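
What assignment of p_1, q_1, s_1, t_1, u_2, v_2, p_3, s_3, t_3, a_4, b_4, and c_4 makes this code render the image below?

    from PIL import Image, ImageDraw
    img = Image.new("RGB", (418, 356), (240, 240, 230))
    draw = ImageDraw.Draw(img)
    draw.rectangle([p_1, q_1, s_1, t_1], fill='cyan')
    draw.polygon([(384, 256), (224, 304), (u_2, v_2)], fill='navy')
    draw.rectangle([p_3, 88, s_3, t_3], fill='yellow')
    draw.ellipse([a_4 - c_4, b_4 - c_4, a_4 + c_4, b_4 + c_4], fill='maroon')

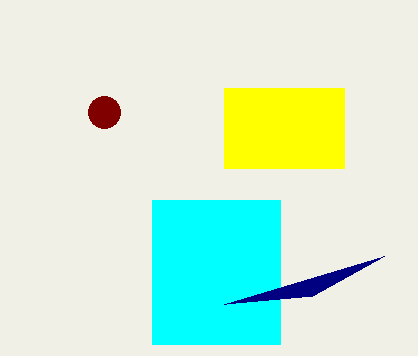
p_1 = 152
q_1 = 200
s_1 = 280
t_1 = 344
u_2 = 312
v_2 = 296
p_3 = 224
s_3 = 344
t_3 = 168
a_4 = 104
b_4 = 112
c_4 = 16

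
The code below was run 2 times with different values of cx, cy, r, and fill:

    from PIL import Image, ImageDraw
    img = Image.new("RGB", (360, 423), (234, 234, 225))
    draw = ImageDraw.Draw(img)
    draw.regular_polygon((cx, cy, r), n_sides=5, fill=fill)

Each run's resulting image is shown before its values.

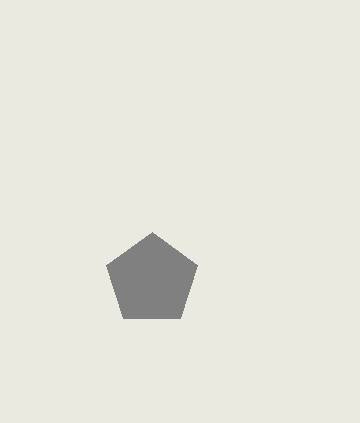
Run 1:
cx = 152, cy = 280, r = 48, fill = 'gray'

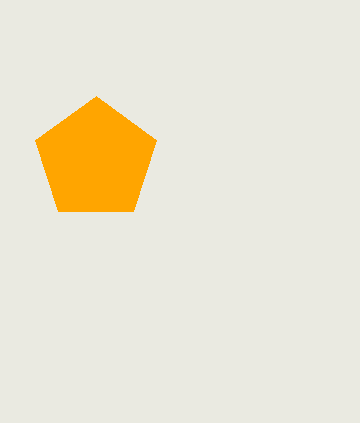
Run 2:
cx = 96; cy = 160; r = 64; fill = 'orange'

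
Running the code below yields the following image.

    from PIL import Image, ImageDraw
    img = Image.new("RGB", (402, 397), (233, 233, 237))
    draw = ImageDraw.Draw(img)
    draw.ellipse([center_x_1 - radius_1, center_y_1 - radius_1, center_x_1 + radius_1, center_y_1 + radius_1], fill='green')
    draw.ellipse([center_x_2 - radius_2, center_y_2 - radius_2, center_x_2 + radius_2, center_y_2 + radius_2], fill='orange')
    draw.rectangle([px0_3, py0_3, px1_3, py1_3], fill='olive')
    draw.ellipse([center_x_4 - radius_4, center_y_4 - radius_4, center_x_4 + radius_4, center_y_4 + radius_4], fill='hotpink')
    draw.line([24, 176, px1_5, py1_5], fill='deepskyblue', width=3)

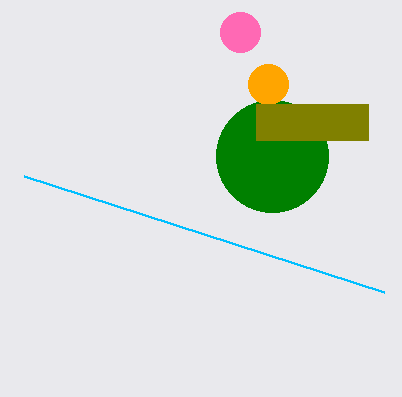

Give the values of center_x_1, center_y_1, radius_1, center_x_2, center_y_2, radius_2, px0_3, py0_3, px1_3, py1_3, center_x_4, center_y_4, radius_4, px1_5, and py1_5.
center_x_1 = 272
center_y_1 = 156
radius_1 = 56
center_x_2 = 268
center_y_2 = 84
radius_2 = 20
px0_3 = 256
py0_3 = 104
px1_3 = 368
py1_3 = 140
center_x_4 = 240
center_y_4 = 32
radius_4 = 20
px1_5 = 384
py1_5 = 292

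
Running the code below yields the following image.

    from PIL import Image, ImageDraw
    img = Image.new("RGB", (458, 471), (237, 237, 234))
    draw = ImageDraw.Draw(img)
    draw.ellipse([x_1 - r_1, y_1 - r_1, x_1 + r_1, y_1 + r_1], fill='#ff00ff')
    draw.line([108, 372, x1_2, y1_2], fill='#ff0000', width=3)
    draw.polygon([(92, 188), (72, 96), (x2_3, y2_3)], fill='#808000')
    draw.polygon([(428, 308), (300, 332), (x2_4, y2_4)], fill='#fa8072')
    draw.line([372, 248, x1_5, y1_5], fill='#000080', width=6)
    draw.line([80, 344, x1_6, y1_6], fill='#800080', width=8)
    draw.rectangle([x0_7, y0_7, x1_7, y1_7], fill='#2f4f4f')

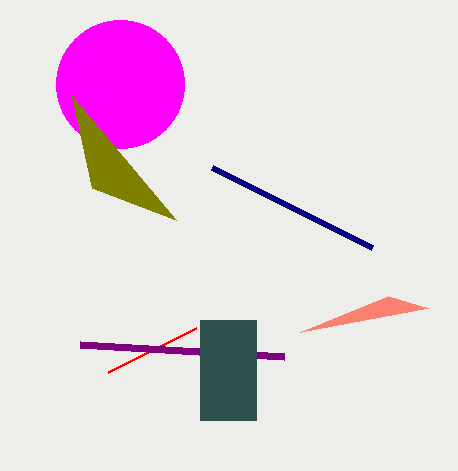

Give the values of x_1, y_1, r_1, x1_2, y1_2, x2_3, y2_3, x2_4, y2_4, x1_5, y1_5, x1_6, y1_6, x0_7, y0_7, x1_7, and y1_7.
x_1 = 120
y_1 = 84
r_1 = 64
x1_2 = 196
y1_2 = 328
x2_3 = 176
y2_3 = 220
x2_4 = 388
y2_4 = 296
x1_5 = 212
y1_5 = 168
x1_6 = 284
y1_6 = 356
x0_7 = 200
y0_7 = 320
x1_7 = 256
y1_7 = 420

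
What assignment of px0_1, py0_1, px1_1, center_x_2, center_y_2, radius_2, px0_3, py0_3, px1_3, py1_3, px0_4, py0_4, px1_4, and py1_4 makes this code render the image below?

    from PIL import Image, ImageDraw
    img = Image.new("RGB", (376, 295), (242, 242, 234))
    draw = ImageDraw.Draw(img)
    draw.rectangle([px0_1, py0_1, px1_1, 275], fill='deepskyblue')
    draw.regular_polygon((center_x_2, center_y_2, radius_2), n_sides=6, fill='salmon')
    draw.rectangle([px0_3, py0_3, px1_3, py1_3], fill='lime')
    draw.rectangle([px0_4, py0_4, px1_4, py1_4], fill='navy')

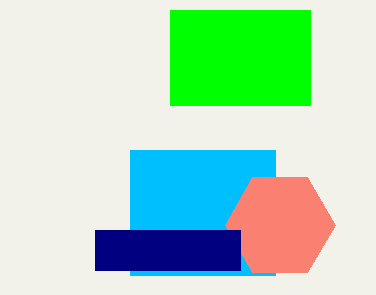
px0_1 = 130, py0_1 = 150, px1_1 = 275, center_x_2 = 280, center_y_2 = 225, radius_2 = 55, px0_3 = 170, py0_3 = 10, px1_3 = 310, py1_3 = 105, px0_4 = 95, py0_4 = 230, px1_4 = 240, py1_4 = 270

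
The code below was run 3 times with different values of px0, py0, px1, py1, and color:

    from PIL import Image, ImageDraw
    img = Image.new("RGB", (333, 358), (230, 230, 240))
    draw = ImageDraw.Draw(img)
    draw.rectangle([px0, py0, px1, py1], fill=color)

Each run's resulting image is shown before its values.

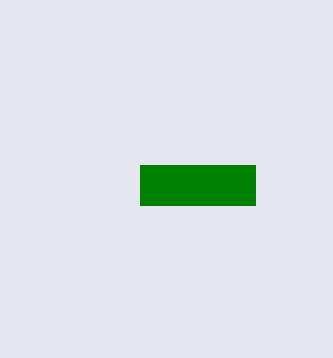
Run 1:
px0 = 140
py0 = 165
px1 = 255
py1 = 205
color = 'green'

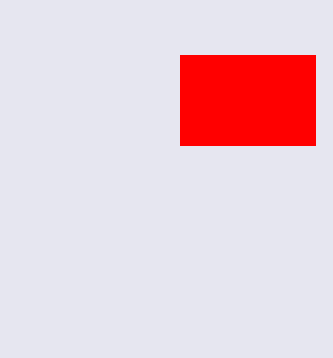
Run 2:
px0 = 180
py0 = 55
px1 = 315
py1 = 145
color = 'red'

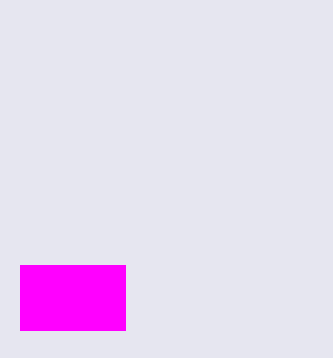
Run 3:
px0 = 20
py0 = 265
px1 = 125
py1 = 330
color = 'magenta'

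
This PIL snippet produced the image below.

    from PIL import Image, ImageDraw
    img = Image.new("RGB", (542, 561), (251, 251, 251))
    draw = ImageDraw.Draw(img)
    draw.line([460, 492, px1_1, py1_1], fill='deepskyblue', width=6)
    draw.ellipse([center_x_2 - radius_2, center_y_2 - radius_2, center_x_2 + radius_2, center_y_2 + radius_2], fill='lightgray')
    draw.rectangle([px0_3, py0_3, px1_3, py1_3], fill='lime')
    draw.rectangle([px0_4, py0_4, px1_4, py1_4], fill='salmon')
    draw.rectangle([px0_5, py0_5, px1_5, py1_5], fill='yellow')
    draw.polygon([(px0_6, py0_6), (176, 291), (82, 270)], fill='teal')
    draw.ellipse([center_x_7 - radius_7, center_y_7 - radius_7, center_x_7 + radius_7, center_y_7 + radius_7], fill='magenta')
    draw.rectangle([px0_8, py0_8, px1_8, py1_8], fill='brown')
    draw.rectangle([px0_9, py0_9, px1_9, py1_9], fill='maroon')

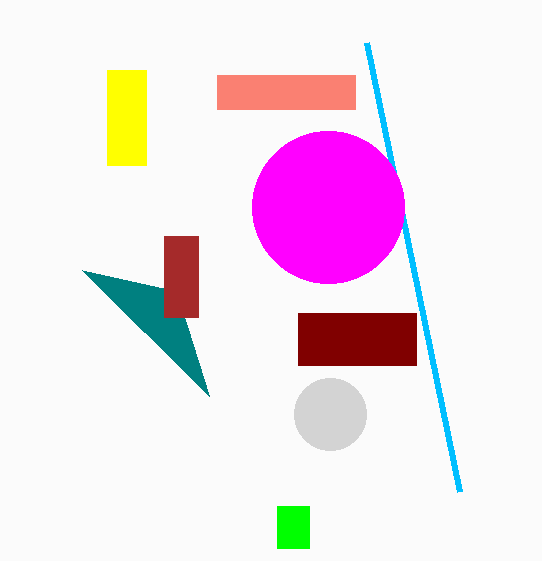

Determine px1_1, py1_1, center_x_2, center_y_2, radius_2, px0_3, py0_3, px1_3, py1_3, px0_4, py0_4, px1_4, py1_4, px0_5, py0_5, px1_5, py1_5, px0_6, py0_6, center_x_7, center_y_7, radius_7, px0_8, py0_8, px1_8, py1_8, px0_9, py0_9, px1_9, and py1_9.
px1_1 = 367
py1_1 = 43
center_x_2 = 330
center_y_2 = 414
radius_2 = 36
px0_3 = 277
py0_3 = 506
px1_3 = 309
py1_3 = 548
px0_4 = 217
py0_4 = 75
px1_4 = 355
py1_4 = 109
px0_5 = 107
py0_5 = 70
px1_5 = 146
py1_5 = 165
px0_6 = 209
py0_6 = 396
center_x_7 = 328
center_y_7 = 207
radius_7 = 76
px0_8 = 164
py0_8 = 236
px1_8 = 198
py1_8 = 317
px0_9 = 298
py0_9 = 313
px1_9 = 416
py1_9 = 365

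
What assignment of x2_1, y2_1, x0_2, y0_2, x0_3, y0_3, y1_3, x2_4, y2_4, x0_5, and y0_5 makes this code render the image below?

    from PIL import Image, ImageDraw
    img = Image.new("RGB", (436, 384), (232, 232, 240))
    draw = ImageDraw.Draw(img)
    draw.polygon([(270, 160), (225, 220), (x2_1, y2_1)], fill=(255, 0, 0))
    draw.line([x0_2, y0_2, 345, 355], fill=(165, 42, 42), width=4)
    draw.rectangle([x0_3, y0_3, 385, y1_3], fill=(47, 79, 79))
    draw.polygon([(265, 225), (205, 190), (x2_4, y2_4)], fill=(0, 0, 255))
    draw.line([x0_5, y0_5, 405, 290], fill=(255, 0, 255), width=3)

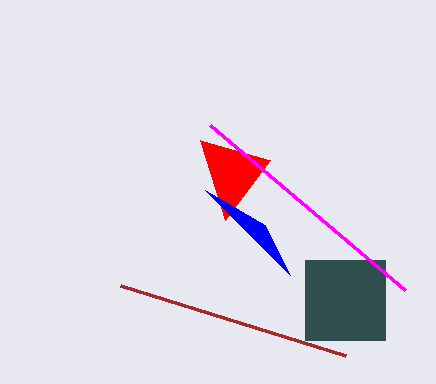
x2_1 = 200
y2_1 = 140
x0_2 = 120
y0_2 = 285
x0_3 = 305
y0_3 = 260
y1_3 = 340
x2_4 = 290
y2_4 = 275
x0_5 = 210
y0_5 = 125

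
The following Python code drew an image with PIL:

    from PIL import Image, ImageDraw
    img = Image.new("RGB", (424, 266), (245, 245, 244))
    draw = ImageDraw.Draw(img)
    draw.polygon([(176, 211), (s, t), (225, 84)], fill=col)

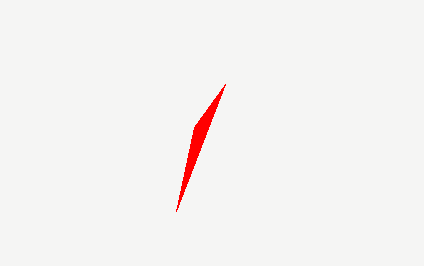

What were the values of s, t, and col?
s = 194; t = 127; col = 'red'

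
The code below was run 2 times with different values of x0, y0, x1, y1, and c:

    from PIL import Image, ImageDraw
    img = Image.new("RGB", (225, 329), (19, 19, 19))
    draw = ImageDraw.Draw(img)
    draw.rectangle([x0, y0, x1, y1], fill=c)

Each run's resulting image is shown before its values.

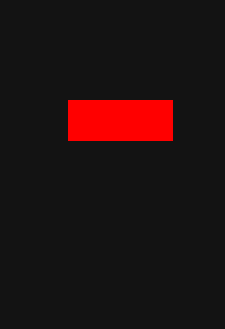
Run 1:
x0 = 68; y0 = 100; x1 = 172; y1 = 140; c = 'red'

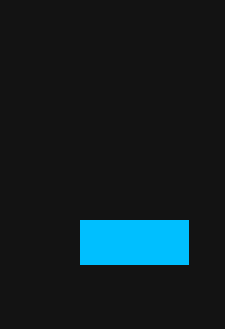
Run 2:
x0 = 80, y0 = 220, x1 = 188, y1 = 264, c = 'deepskyblue'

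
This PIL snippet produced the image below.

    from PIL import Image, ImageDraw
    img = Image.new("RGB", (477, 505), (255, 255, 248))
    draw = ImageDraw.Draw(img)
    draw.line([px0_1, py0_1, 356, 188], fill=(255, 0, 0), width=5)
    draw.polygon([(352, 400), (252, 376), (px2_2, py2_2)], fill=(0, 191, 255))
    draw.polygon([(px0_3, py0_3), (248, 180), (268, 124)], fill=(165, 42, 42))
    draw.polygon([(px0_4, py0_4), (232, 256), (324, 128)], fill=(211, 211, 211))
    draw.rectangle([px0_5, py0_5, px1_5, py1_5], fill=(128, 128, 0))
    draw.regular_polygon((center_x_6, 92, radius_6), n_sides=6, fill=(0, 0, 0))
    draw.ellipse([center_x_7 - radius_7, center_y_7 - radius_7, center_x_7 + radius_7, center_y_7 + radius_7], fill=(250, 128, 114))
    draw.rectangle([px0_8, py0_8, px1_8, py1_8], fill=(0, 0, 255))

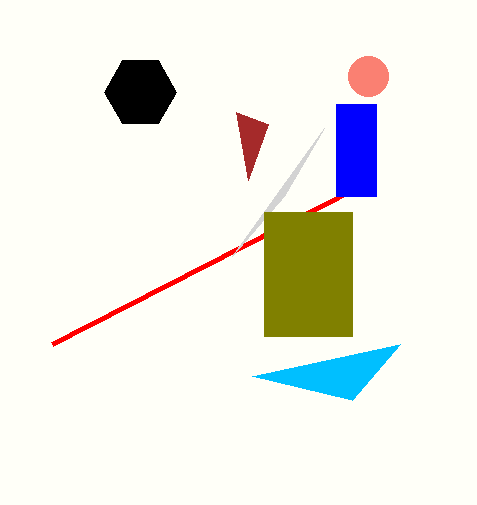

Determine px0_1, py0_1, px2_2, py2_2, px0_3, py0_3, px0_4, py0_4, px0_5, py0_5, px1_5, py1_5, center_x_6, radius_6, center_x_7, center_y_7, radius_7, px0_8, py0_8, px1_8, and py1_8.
px0_1 = 52; py0_1 = 344; px2_2 = 400; py2_2 = 344; px0_3 = 236; py0_3 = 112; px0_4 = 284; py0_4 = 196; px0_5 = 264; py0_5 = 212; px1_5 = 352; py1_5 = 336; center_x_6 = 140; radius_6 = 36; center_x_7 = 368; center_y_7 = 76; radius_7 = 20; px0_8 = 336; py0_8 = 104; px1_8 = 376; py1_8 = 196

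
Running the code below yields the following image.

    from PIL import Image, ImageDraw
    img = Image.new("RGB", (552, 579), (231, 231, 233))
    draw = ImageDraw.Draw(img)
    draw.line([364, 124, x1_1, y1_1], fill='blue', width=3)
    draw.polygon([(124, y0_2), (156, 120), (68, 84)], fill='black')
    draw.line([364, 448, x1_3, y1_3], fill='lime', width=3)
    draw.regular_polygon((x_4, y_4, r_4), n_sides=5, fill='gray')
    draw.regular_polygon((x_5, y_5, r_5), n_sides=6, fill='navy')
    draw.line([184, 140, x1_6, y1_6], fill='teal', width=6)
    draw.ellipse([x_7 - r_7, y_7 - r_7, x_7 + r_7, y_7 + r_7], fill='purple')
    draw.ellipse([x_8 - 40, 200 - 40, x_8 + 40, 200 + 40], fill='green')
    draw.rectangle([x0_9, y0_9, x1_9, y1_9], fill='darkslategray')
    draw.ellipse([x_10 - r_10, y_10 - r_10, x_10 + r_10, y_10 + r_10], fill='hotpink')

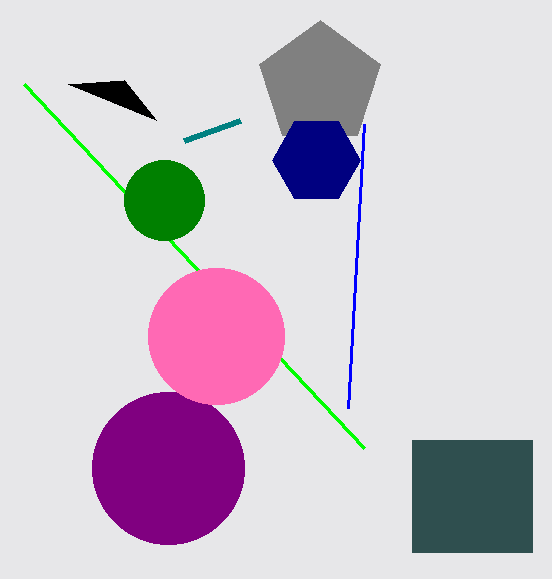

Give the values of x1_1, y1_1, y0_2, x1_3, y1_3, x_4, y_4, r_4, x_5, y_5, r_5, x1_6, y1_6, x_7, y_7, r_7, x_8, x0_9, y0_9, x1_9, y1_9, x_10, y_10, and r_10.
x1_1 = 348
y1_1 = 408
y0_2 = 80
x1_3 = 24
y1_3 = 84
x_4 = 320
y_4 = 84
r_4 = 64
x_5 = 316
y_5 = 160
r_5 = 44
x1_6 = 240
y1_6 = 120
x_7 = 168
y_7 = 468
r_7 = 76
x_8 = 164
x0_9 = 412
y0_9 = 440
x1_9 = 532
y1_9 = 552
x_10 = 216
y_10 = 336
r_10 = 68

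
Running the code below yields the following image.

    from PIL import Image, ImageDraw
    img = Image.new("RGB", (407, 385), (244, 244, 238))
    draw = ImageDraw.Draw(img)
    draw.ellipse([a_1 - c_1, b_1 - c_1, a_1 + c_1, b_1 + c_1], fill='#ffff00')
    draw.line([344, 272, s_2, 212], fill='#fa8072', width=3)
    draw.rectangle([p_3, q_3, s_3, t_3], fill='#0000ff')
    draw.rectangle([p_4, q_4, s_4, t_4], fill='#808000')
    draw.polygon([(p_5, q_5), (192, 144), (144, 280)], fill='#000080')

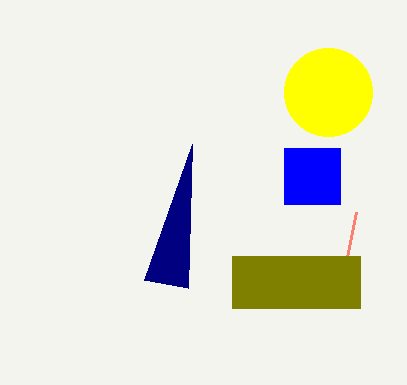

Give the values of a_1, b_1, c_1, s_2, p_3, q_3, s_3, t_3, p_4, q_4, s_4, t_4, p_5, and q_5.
a_1 = 328; b_1 = 92; c_1 = 44; s_2 = 356; p_3 = 284; q_3 = 148; s_3 = 340; t_3 = 204; p_4 = 232; q_4 = 256; s_4 = 360; t_4 = 308; p_5 = 188; q_5 = 288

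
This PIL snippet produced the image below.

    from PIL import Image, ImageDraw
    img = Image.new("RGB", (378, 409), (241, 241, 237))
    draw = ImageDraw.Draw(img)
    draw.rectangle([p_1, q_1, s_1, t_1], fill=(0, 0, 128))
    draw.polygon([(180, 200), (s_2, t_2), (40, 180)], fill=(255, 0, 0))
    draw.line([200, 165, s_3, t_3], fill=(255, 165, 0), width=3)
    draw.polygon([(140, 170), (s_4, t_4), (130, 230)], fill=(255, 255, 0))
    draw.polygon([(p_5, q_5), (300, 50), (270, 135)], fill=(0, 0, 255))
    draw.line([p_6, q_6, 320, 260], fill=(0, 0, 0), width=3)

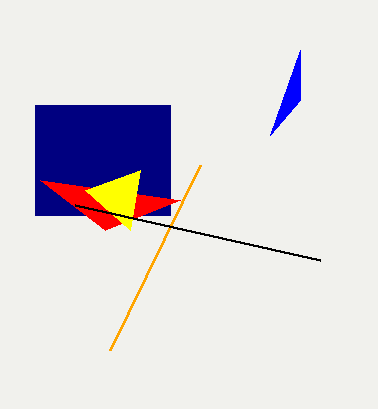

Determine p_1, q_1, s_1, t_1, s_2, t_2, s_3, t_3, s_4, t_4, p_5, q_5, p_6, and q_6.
p_1 = 35, q_1 = 105, s_1 = 170, t_1 = 215, s_2 = 105, t_2 = 230, s_3 = 110, t_3 = 350, s_4 = 85, t_4 = 190, p_5 = 300, q_5 = 100, p_6 = 75, q_6 = 205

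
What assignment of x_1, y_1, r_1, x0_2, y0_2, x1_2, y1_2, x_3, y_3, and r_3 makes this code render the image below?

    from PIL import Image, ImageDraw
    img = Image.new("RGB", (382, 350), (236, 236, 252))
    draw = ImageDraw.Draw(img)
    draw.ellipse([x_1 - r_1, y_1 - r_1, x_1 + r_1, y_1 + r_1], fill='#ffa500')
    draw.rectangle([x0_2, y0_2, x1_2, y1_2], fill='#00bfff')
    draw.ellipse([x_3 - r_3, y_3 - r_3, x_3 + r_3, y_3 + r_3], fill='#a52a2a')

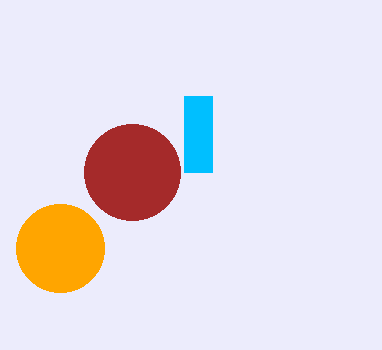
x_1 = 60, y_1 = 248, r_1 = 44, x0_2 = 184, y0_2 = 96, x1_2 = 212, y1_2 = 172, x_3 = 132, y_3 = 172, r_3 = 48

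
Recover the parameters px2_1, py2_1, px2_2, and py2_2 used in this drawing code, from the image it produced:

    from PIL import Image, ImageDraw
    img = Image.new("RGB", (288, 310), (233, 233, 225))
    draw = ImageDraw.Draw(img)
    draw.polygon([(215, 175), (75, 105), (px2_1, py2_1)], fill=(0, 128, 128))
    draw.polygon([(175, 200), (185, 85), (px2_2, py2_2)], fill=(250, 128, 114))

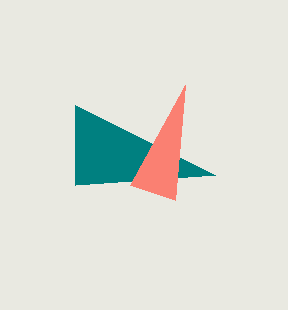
px2_1 = 75; py2_1 = 185; px2_2 = 130; py2_2 = 185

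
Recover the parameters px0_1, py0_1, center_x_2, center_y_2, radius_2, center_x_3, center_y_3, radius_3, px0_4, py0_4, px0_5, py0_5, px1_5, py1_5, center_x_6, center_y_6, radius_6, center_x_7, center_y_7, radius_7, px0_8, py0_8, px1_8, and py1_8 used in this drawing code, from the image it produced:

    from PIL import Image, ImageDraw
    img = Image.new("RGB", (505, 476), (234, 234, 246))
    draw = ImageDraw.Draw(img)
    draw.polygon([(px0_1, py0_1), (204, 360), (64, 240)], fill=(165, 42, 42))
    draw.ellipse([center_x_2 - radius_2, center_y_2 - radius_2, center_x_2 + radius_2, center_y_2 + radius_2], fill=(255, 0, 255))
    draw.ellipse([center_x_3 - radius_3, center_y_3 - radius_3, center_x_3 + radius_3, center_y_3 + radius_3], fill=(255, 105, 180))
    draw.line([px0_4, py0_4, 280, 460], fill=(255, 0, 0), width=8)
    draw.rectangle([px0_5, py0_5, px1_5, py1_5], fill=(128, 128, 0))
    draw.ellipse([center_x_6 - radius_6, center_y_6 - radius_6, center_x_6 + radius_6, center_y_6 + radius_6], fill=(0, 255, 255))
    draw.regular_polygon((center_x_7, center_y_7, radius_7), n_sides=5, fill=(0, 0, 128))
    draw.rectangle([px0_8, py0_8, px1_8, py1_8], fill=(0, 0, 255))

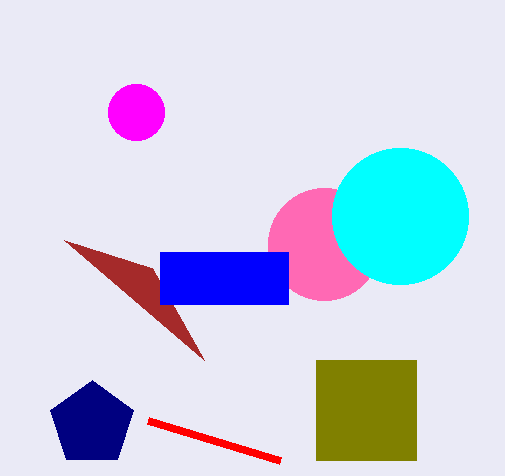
px0_1 = 152, py0_1 = 268, center_x_2 = 136, center_y_2 = 112, radius_2 = 28, center_x_3 = 324, center_y_3 = 244, radius_3 = 56, px0_4 = 148, py0_4 = 420, px0_5 = 316, py0_5 = 360, px1_5 = 416, py1_5 = 460, center_x_6 = 400, center_y_6 = 216, radius_6 = 68, center_x_7 = 92, center_y_7 = 424, radius_7 = 44, px0_8 = 160, py0_8 = 252, px1_8 = 288, py1_8 = 304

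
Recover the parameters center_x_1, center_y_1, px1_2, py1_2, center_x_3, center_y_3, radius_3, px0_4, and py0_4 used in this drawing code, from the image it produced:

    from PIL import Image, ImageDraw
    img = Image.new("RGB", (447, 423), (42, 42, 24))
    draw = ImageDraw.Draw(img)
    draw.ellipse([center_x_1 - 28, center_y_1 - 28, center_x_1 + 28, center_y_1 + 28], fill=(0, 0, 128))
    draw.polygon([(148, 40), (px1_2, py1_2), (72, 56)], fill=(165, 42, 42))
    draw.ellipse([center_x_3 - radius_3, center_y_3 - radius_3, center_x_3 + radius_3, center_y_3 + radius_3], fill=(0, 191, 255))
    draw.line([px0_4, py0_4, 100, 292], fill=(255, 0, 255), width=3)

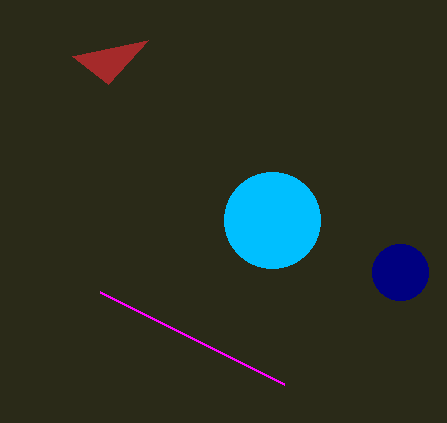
center_x_1 = 400
center_y_1 = 272
px1_2 = 108
py1_2 = 84
center_x_3 = 272
center_y_3 = 220
radius_3 = 48
px0_4 = 284
py0_4 = 384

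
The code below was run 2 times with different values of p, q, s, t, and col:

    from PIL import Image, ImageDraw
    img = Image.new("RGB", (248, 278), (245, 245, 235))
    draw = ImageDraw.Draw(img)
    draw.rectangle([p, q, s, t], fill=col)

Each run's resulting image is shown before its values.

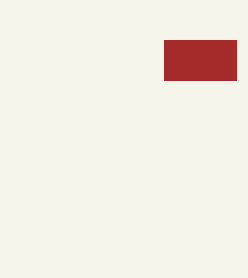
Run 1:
p = 164; q = 40; s = 236; t = 80; col = 'brown'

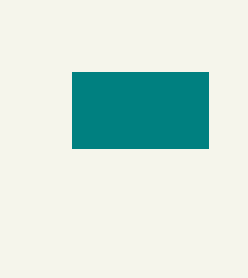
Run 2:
p = 72
q = 72
s = 208
t = 148
col = 'teal'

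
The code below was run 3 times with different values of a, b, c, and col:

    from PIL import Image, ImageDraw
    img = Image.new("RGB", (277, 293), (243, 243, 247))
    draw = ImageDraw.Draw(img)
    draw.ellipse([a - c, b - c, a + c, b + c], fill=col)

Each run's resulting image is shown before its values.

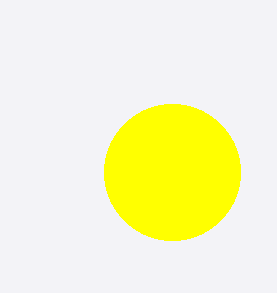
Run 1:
a = 172
b = 172
c = 68
col = 'yellow'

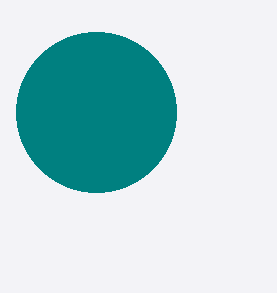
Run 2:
a = 96; b = 112; c = 80; col = 'teal'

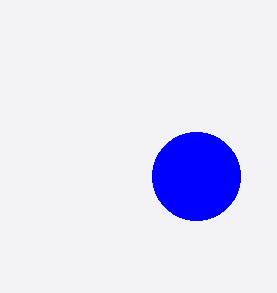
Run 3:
a = 196
b = 176
c = 44
col = 'blue'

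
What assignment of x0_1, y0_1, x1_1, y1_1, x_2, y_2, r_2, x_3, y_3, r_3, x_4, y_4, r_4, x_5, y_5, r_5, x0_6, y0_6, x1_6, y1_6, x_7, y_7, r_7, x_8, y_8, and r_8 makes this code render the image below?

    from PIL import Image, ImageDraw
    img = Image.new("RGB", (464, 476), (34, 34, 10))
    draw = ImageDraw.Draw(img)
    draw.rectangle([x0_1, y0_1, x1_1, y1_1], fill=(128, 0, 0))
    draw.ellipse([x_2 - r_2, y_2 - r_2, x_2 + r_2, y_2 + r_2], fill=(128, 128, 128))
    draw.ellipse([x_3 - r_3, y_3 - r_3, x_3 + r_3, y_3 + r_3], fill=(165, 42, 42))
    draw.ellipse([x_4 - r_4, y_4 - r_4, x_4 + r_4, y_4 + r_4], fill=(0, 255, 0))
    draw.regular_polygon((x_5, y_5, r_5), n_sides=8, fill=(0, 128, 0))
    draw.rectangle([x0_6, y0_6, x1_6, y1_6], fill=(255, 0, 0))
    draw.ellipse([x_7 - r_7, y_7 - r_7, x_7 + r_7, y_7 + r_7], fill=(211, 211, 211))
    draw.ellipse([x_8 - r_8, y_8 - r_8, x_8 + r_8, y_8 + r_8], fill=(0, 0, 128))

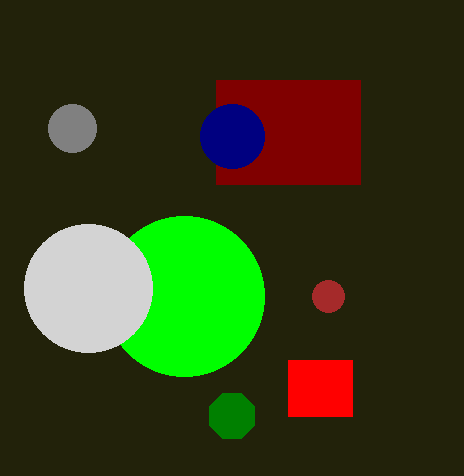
x0_1 = 216, y0_1 = 80, x1_1 = 360, y1_1 = 184, x_2 = 72, y_2 = 128, r_2 = 24, x_3 = 328, y_3 = 296, r_3 = 16, x_4 = 184, y_4 = 296, r_4 = 80, x_5 = 232, y_5 = 416, r_5 = 24, x0_6 = 288, y0_6 = 360, x1_6 = 352, y1_6 = 416, x_7 = 88, y_7 = 288, r_7 = 64, x_8 = 232, y_8 = 136, r_8 = 32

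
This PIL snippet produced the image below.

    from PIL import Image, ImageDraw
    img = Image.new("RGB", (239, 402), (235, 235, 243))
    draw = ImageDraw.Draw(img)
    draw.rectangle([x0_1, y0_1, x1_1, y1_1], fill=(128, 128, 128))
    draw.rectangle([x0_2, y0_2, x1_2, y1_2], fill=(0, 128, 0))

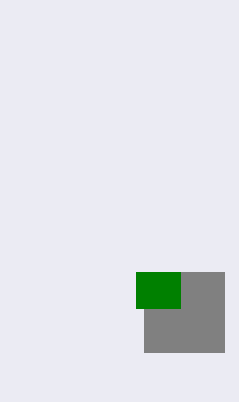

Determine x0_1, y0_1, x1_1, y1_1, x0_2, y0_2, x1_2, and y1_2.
x0_1 = 144; y0_1 = 272; x1_1 = 224; y1_1 = 352; x0_2 = 136; y0_2 = 272; x1_2 = 180; y1_2 = 308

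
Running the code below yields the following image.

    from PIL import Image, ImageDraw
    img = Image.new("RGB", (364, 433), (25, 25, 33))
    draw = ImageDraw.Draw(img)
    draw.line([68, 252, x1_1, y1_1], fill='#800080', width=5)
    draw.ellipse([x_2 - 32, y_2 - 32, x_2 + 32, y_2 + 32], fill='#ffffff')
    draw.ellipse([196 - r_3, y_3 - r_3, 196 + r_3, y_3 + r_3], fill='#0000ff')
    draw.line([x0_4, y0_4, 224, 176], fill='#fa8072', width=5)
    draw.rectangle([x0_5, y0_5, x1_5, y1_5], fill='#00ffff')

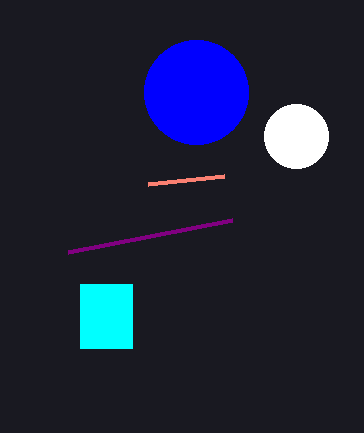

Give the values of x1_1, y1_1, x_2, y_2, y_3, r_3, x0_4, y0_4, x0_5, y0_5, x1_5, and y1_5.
x1_1 = 232
y1_1 = 220
x_2 = 296
y_2 = 136
y_3 = 92
r_3 = 52
x0_4 = 148
y0_4 = 184
x0_5 = 80
y0_5 = 284
x1_5 = 132
y1_5 = 348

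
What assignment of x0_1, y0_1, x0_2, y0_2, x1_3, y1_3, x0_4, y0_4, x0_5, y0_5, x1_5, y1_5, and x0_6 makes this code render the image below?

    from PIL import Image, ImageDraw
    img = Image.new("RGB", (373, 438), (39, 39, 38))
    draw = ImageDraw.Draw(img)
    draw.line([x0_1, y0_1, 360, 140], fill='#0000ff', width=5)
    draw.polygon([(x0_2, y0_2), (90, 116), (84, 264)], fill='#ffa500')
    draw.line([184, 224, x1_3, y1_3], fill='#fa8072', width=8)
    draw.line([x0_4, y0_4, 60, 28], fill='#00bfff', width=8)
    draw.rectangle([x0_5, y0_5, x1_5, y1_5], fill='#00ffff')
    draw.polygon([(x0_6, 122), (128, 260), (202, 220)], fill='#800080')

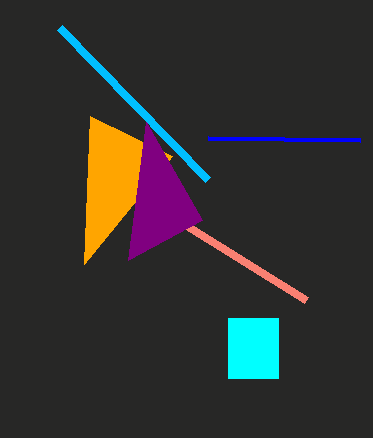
x0_1 = 208; y0_1 = 138; x0_2 = 172; y0_2 = 156; x1_3 = 306; y1_3 = 300; x0_4 = 208; y0_4 = 180; x0_5 = 228; y0_5 = 318; x1_5 = 278; y1_5 = 378; x0_6 = 146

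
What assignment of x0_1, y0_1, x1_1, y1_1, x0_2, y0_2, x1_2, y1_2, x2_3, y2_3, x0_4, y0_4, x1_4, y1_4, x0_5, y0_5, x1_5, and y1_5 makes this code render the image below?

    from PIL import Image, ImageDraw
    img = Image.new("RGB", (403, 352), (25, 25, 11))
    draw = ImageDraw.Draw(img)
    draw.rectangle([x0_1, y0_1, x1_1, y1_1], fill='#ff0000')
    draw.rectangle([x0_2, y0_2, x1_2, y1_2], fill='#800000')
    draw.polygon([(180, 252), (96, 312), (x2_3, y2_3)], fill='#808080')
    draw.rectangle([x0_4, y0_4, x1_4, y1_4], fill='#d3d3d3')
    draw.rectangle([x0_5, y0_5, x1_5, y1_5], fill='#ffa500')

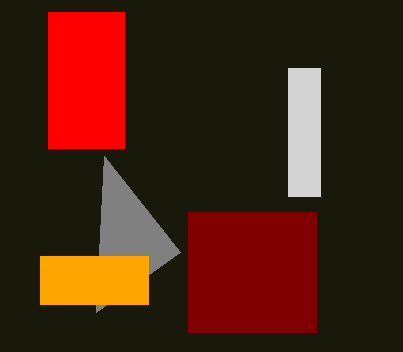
x0_1 = 48, y0_1 = 12, x1_1 = 124, y1_1 = 148, x0_2 = 188, y0_2 = 212, x1_2 = 316, y1_2 = 332, x2_3 = 104, y2_3 = 156, x0_4 = 288, y0_4 = 68, x1_4 = 320, y1_4 = 196, x0_5 = 40, y0_5 = 256, x1_5 = 148, y1_5 = 304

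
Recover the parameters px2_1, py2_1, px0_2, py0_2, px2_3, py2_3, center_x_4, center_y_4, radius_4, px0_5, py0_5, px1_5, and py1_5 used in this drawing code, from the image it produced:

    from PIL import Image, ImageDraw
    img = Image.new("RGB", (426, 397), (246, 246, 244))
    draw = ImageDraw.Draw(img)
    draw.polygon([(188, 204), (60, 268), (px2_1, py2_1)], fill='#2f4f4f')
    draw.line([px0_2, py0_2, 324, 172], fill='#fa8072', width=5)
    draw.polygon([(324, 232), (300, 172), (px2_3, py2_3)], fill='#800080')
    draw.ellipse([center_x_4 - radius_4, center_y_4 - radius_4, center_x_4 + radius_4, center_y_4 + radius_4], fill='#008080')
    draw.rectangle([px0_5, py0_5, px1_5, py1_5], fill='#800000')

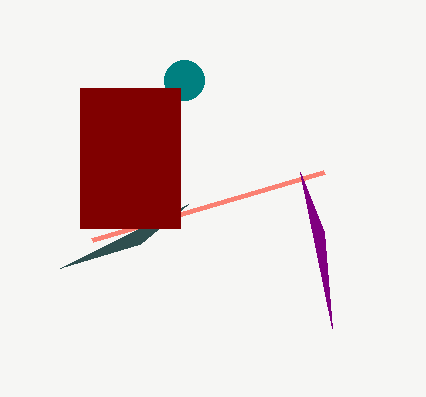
px2_1 = 140; py2_1 = 244; px0_2 = 92; py0_2 = 240; px2_3 = 332; py2_3 = 328; center_x_4 = 184; center_y_4 = 80; radius_4 = 20; px0_5 = 80; py0_5 = 88; px1_5 = 180; py1_5 = 228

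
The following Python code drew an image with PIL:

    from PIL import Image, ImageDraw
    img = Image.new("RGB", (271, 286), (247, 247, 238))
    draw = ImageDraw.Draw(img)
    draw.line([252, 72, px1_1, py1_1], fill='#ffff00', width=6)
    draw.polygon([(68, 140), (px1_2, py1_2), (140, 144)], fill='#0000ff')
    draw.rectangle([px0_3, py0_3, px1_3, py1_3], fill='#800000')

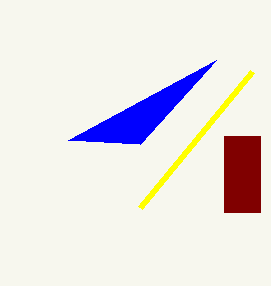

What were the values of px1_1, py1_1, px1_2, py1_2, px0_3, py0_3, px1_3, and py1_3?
px1_1 = 140; py1_1 = 208; px1_2 = 216; py1_2 = 60; px0_3 = 224; py0_3 = 136; px1_3 = 260; py1_3 = 212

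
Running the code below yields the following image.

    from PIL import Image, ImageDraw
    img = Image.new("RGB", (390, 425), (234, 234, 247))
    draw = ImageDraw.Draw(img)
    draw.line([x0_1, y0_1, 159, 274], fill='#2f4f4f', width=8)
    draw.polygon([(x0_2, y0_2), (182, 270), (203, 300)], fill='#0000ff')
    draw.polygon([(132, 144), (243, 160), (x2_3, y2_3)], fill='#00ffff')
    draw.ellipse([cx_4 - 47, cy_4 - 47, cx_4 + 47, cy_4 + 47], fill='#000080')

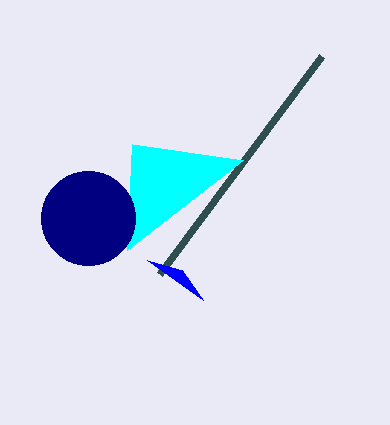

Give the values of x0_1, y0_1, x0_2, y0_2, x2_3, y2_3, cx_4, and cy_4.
x0_1 = 321, y0_1 = 56, x0_2 = 147, y0_2 = 260, x2_3 = 127, y2_3 = 250, cx_4 = 88, cy_4 = 218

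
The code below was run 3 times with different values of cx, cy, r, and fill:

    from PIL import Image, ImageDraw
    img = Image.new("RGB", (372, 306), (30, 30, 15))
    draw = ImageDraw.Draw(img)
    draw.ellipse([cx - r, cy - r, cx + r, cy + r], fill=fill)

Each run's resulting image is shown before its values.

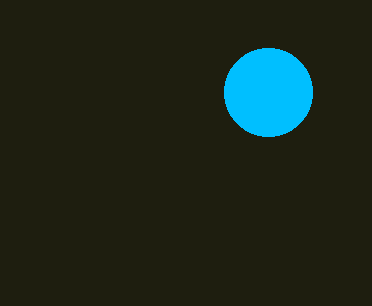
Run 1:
cx = 268; cy = 92; r = 44; fill = 'deepskyblue'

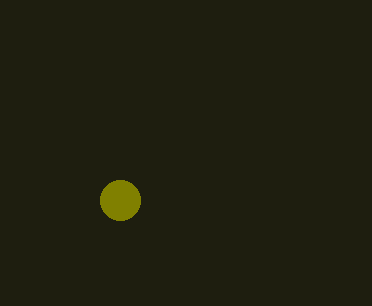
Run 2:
cx = 120
cy = 200
r = 20
fill = 'olive'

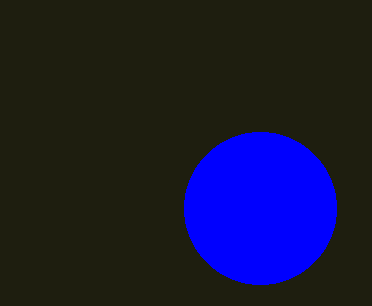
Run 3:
cx = 260
cy = 208
r = 76
fill = 'blue'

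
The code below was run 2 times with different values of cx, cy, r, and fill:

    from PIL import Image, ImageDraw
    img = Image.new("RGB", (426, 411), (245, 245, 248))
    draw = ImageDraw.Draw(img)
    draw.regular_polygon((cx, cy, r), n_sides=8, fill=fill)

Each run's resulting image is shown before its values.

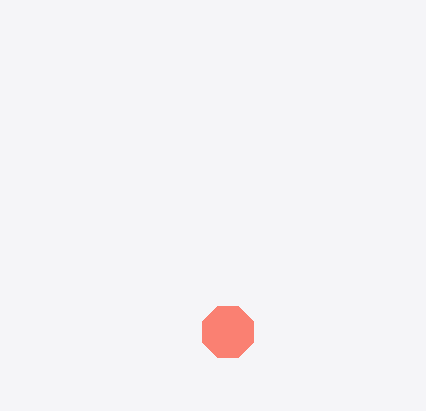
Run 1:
cx = 228; cy = 332; r = 28; fill = 'salmon'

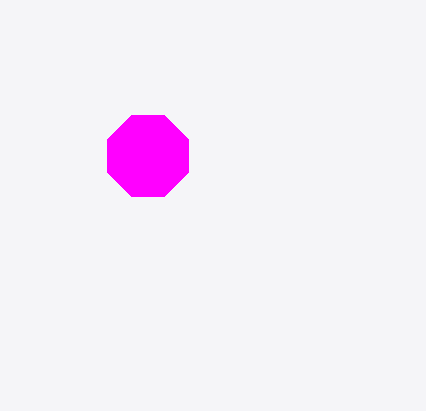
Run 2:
cx = 148
cy = 156
r = 44
fill = 'magenta'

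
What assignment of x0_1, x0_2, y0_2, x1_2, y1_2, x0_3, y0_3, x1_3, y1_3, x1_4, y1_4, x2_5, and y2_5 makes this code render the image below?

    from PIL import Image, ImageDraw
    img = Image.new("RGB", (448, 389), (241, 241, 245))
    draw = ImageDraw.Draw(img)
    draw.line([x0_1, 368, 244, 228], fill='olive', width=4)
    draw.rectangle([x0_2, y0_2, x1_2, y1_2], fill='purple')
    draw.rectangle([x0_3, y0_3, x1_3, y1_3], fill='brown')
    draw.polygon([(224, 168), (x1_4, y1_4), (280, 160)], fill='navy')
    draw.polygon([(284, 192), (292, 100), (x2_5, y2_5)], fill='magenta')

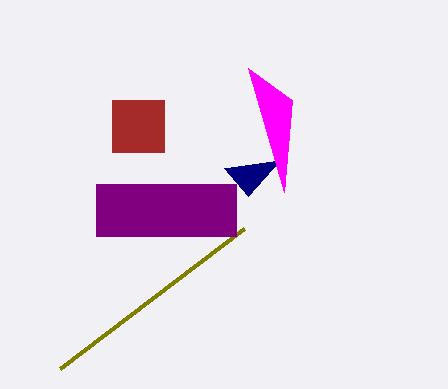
x0_1 = 60, x0_2 = 96, y0_2 = 184, x1_2 = 236, y1_2 = 236, x0_3 = 112, y0_3 = 100, x1_3 = 164, y1_3 = 152, x1_4 = 248, y1_4 = 196, x2_5 = 248, y2_5 = 68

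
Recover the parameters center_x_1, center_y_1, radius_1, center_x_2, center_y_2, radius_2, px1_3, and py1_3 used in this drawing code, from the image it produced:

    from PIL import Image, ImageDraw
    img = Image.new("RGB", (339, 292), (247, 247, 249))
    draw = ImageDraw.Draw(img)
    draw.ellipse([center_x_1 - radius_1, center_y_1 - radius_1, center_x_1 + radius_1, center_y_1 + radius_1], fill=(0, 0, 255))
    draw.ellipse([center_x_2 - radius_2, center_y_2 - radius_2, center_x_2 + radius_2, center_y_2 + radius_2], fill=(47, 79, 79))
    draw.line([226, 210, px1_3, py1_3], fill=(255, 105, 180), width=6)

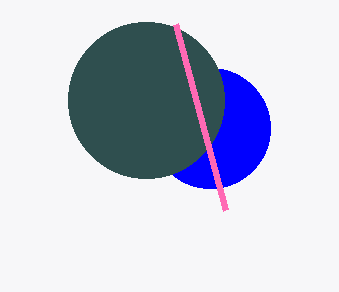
center_x_1 = 210, center_y_1 = 128, radius_1 = 60, center_x_2 = 146, center_y_2 = 100, radius_2 = 78, px1_3 = 176, py1_3 = 24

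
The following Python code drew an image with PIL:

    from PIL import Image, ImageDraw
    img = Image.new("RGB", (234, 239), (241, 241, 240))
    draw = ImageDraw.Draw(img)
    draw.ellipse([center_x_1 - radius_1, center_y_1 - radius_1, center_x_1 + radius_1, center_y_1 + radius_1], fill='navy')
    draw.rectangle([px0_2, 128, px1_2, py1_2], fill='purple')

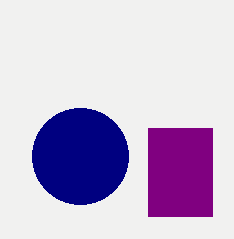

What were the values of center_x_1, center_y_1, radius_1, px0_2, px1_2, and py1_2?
center_x_1 = 80
center_y_1 = 156
radius_1 = 48
px0_2 = 148
px1_2 = 212
py1_2 = 216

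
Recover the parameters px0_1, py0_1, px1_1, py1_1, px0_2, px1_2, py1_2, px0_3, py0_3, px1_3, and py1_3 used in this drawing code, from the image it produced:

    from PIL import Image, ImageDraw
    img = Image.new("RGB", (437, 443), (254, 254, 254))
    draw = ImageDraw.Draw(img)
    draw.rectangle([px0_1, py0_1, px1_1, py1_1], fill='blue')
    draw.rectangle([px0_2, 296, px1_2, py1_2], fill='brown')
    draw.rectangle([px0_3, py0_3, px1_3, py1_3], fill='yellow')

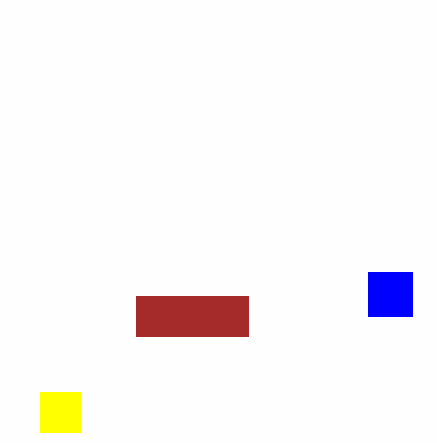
px0_1 = 368
py0_1 = 272
px1_1 = 412
py1_1 = 316
px0_2 = 136
px1_2 = 248
py1_2 = 336
px0_3 = 40
py0_3 = 392
px1_3 = 80
py1_3 = 432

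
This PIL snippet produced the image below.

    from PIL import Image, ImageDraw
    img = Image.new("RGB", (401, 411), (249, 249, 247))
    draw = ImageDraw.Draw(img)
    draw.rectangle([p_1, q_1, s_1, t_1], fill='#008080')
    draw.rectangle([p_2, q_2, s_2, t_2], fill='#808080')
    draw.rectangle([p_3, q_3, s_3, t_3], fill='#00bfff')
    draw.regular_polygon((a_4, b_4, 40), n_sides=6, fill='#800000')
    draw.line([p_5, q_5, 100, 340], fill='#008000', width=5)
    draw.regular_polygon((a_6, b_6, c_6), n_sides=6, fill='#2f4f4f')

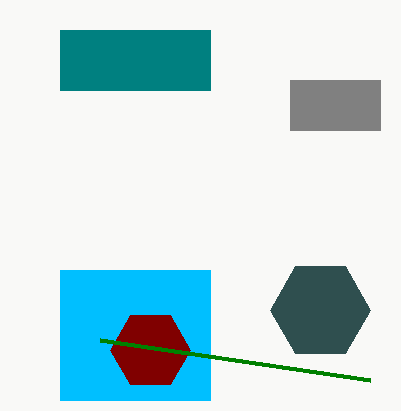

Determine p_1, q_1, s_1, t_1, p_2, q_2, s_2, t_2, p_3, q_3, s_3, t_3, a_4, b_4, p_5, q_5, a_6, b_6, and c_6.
p_1 = 60; q_1 = 30; s_1 = 210; t_1 = 90; p_2 = 290; q_2 = 80; s_2 = 380; t_2 = 130; p_3 = 60; q_3 = 270; s_3 = 210; t_3 = 400; a_4 = 150; b_4 = 350; p_5 = 370; q_5 = 380; a_6 = 320; b_6 = 310; c_6 = 50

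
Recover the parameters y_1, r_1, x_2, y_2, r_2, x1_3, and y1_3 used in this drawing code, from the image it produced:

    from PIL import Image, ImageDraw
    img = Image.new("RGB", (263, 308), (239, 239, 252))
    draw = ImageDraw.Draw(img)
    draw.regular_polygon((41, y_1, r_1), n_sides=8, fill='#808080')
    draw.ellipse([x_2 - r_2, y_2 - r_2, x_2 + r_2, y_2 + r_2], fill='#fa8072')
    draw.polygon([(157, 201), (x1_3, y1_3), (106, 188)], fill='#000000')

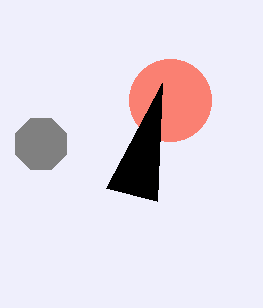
y_1 = 144
r_1 = 28
x_2 = 170
y_2 = 100
r_2 = 41
x1_3 = 162
y1_3 = 83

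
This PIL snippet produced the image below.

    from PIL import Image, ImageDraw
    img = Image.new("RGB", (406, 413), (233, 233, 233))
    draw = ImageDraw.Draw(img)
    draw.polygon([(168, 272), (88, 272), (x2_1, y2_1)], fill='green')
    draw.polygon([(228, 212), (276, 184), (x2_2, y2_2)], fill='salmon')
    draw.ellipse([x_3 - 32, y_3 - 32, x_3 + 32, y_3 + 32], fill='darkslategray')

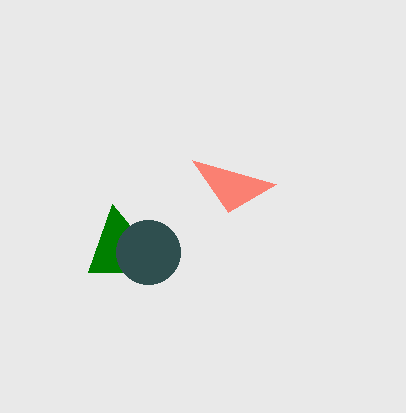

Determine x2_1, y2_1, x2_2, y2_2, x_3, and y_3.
x2_1 = 112, y2_1 = 204, x2_2 = 192, y2_2 = 160, x_3 = 148, y_3 = 252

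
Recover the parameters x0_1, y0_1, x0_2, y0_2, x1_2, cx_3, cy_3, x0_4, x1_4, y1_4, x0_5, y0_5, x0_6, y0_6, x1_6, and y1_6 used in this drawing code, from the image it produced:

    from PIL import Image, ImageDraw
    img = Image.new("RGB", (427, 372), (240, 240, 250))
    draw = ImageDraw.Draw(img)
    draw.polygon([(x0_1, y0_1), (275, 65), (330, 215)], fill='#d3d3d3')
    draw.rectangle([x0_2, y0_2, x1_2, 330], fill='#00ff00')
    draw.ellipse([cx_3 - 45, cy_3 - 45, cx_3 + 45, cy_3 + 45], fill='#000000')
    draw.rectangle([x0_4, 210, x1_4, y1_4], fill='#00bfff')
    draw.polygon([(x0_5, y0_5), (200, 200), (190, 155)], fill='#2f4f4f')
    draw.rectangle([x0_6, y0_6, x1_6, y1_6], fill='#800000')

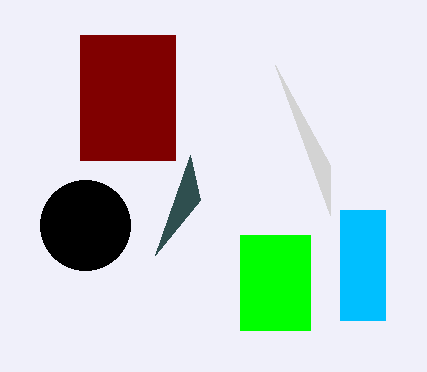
x0_1 = 330
y0_1 = 165
x0_2 = 240
y0_2 = 235
x1_2 = 310
cx_3 = 85
cy_3 = 225
x0_4 = 340
x1_4 = 385
y1_4 = 320
x0_5 = 155
y0_5 = 255
x0_6 = 80
y0_6 = 35
x1_6 = 175
y1_6 = 160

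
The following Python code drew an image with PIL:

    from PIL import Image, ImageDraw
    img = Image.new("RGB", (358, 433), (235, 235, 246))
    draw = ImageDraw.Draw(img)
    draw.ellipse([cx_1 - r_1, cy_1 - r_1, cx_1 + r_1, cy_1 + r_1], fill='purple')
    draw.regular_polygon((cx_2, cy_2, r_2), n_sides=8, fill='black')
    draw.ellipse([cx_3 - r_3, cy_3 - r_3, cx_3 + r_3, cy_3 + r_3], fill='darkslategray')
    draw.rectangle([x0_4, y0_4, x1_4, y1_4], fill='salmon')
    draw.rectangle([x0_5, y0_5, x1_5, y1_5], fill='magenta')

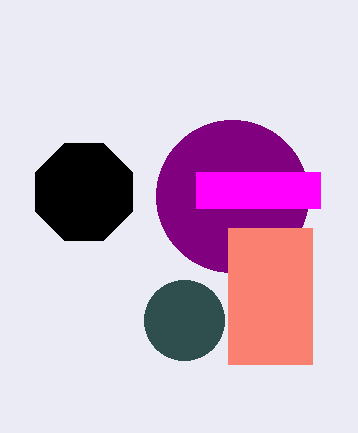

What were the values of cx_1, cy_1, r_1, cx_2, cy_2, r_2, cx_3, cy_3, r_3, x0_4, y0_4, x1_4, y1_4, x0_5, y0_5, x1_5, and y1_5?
cx_1 = 232; cy_1 = 196; r_1 = 76; cx_2 = 84; cy_2 = 192; r_2 = 52; cx_3 = 184; cy_3 = 320; r_3 = 40; x0_4 = 228; y0_4 = 228; x1_4 = 312; y1_4 = 364; x0_5 = 196; y0_5 = 172; x1_5 = 320; y1_5 = 208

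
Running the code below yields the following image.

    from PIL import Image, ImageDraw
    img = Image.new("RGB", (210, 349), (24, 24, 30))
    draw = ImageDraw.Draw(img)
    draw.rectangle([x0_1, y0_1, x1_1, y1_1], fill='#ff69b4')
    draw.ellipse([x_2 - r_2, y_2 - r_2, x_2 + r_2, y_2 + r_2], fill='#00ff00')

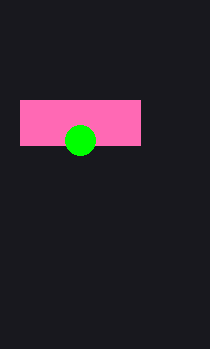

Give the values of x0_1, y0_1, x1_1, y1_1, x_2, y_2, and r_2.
x0_1 = 20; y0_1 = 100; x1_1 = 140; y1_1 = 145; x_2 = 80; y_2 = 140; r_2 = 15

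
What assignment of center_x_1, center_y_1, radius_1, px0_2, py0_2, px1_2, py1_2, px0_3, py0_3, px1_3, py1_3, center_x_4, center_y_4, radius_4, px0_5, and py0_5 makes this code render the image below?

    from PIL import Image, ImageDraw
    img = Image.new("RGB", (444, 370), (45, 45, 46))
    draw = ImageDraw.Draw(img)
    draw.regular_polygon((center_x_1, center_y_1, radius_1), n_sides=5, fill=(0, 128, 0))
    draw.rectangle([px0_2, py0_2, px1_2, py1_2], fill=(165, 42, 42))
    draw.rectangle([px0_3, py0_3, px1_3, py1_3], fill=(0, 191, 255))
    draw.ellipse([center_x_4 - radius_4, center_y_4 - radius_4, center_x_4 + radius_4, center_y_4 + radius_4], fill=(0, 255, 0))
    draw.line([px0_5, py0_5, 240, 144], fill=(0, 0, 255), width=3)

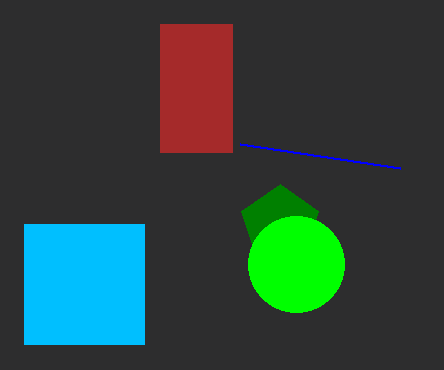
center_x_1 = 280
center_y_1 = 224
radius_1 = 40
px0_2 = 160
py0_2 = 24
px1_2 = 232
py1_2 = 152
px0_3 = 24
py0_3 = 224
px1_3 = 144
py1_3 = 344
center_x_4 = 296
center_y_4 = 264
radius_4 = 48
px0_5 = 400
py0_5 = 168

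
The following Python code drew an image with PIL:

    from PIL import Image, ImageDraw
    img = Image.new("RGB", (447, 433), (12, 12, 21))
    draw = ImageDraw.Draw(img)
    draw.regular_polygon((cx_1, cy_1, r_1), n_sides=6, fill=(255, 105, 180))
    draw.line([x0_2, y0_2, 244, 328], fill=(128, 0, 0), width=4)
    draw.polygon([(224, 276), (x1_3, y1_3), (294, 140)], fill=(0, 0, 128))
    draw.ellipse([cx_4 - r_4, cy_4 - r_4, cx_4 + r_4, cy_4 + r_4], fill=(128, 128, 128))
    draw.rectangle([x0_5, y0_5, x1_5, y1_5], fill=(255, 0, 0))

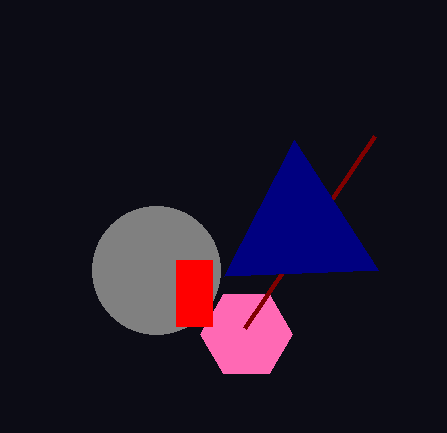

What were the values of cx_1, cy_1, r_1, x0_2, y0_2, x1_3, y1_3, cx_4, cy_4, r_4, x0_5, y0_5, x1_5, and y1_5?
cx_1 = 246; cy_1 = 334; r_1 = 46; x0_2 = 374; y0_2 = 136; x1_3 = 378; y1_3 = 270; cx_4 = 156; cy_4 = 270; r_4 = 64; x0_5 = 176; y0_5 = 260; x1_5 = 212; y1_5 = 326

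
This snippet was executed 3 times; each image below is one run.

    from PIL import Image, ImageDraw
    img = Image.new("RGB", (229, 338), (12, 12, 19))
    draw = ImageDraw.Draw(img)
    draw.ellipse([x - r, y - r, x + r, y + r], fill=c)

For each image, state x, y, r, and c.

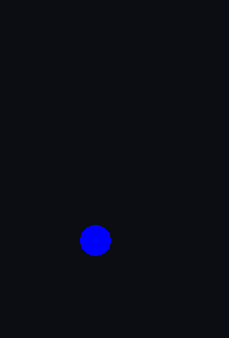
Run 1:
x = 95; y = 240; r = 15; c = 'blue'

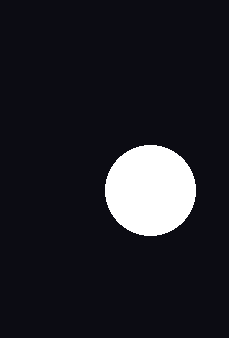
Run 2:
x = 150; y = 190; r = 45; c = 'white'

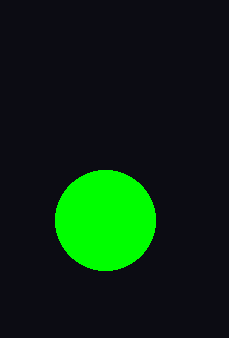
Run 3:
x = 105; y = 220; r = 50; c = 'lime'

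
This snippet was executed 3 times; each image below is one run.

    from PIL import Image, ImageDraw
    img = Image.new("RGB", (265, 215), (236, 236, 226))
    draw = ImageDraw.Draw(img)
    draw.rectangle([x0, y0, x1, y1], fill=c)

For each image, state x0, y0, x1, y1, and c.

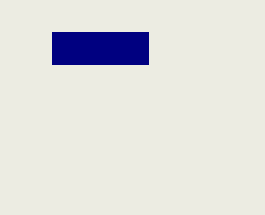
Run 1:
x0 = 52, y0 = 32, x1 = 148, y1 = 64, c = 'navy'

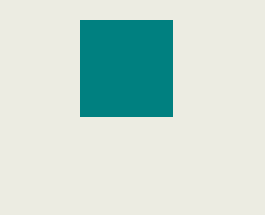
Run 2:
x0 = 80; y0 = 20; x1 = 172; y1 = 116; c = 'teal'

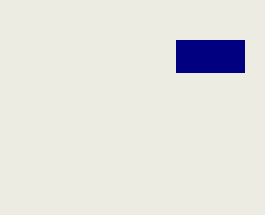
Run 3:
x0 = 176, y0 = 40, x1 = 244, y1 = 72, c = 'navy'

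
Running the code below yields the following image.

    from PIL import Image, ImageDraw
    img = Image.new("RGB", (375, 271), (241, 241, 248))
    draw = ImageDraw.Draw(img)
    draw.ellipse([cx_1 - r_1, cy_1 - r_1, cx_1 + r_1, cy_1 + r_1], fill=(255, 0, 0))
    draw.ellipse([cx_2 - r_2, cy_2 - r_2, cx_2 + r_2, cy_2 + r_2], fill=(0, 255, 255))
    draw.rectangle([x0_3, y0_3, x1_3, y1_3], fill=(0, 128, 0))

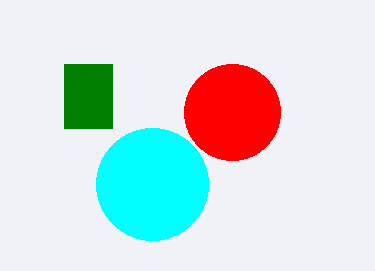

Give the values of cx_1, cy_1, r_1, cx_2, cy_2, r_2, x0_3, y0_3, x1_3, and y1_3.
cx_1 = 232
cy_1 = 112
r_1 = 48
cx_2 = 152
cy_2 = 184
r_2 = 56
x0_3 = 64
y0_3 = 64
x1_3 = 112
y1_3 = 128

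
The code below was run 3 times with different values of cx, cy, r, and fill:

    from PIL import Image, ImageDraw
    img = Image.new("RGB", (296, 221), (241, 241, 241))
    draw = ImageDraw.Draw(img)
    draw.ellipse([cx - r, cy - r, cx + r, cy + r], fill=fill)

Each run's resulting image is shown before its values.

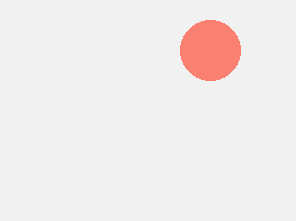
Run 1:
cx = 210
cy = 50
r = 30
fill = 'salmon'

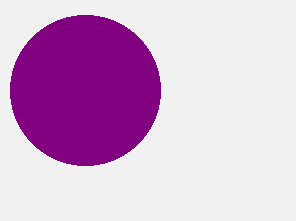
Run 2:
cx = 85; cy = 90; r = 75; fill = 'purple'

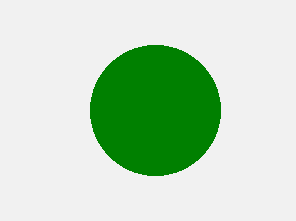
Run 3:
cx = 155, cy = 110, r = 65, fill = 'green'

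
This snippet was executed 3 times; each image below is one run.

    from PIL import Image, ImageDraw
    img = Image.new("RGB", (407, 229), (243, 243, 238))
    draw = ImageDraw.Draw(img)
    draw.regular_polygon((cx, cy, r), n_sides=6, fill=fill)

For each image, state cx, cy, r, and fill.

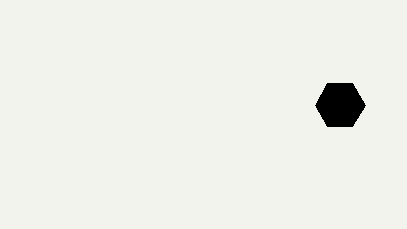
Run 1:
cx = 340; cy = 105; r = 25; fill = 'black'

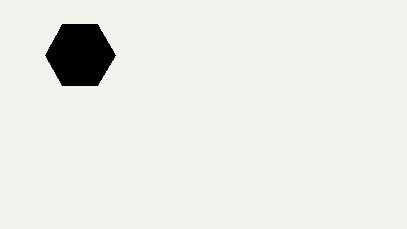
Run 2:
cx = 80
cy = 55
r = 35
fill = 'black'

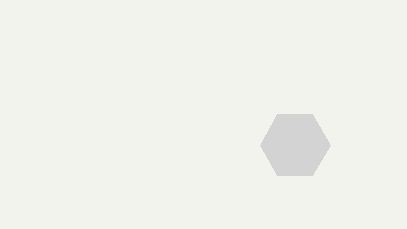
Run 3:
cx = 295; cy = 145; r = 35; fill = 'lightgray'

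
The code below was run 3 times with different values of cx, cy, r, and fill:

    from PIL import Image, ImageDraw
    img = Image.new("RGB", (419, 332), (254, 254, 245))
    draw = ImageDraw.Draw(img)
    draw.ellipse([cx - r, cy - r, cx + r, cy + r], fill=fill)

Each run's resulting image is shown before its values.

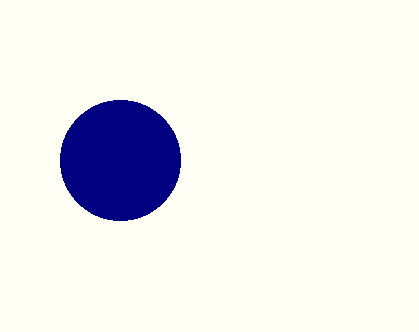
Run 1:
cx = 120; cy = 160; r = 60; fill = 'navy'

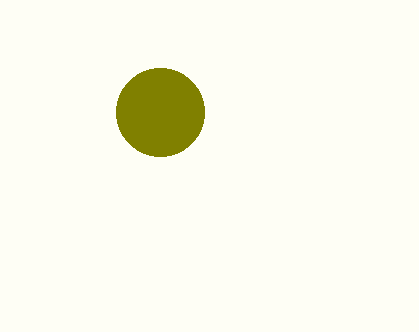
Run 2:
cx = 160
cy = 112
r = 44
fill = 'olive'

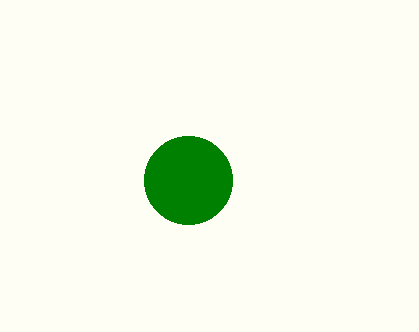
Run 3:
cx = 188; cy = 180; r = 44; fill = 'green'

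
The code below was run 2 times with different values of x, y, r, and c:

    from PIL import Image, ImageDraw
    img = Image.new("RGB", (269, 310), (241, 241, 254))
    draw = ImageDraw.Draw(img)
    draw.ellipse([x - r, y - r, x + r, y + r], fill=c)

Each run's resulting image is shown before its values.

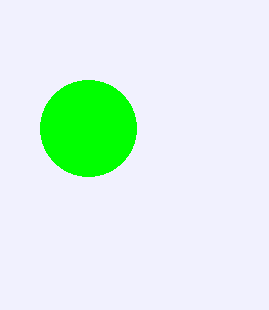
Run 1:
x = 88, y = 128, r = 48, c = 'lime'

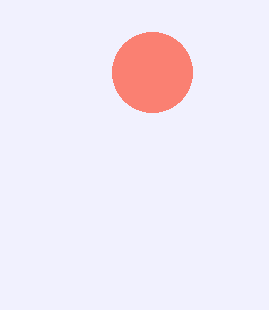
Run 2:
x = 152, y = 72, r = 40, c = 'salmon'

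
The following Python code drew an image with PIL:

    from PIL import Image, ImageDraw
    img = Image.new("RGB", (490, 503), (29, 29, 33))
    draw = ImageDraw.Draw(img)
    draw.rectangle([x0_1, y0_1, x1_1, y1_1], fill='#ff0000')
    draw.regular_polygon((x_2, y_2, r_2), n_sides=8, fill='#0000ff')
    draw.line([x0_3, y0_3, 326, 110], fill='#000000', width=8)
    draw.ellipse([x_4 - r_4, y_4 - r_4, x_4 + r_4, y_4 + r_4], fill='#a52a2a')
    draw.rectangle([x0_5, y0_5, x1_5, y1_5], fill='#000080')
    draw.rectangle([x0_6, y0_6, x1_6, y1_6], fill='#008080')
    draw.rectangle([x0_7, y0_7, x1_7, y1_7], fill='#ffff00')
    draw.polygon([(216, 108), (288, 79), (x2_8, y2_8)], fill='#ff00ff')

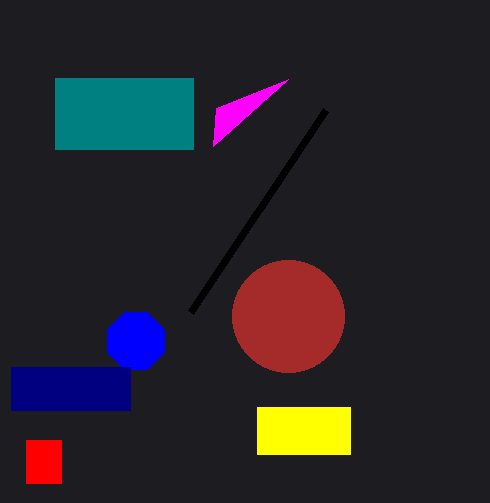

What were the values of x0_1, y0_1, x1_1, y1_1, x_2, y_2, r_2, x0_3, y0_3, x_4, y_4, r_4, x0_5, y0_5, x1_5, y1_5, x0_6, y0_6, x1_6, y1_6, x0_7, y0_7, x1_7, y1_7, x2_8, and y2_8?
x0_1 = 26
y0_1 = 440
x1_1 = 61
y1_1 = 483
x_2 = 136
y_2 = 341
r_2 = 31
x0_3 = 191
y0_3 = 312
x_4 = 288
y_4 = 316
r_4 = 56
x0_5 = 11
y0_5 = 367
x1_5 = 130
y1_5 = 410
x0_6 = 55
y0_6 = 78
x1_6 = 193
y1_6 = 149
x0_7 = 257
y0_7 = 407
x1_7 = 350
y1_7 = 454
x2_8 = 213
y2_8 = 146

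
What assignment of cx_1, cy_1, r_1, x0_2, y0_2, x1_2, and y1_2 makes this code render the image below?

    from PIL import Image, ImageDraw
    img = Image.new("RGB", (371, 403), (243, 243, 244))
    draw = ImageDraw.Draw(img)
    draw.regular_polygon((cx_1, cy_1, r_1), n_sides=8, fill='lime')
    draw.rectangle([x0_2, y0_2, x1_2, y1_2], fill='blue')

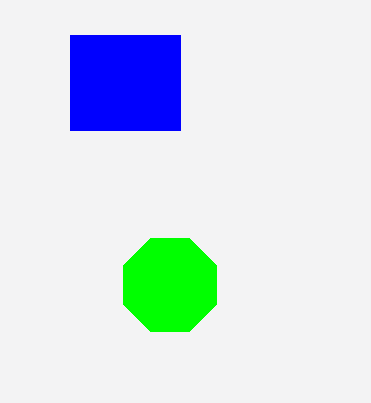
cx_1 = 170, cy_1 = 285, r_1 = 50, x0_2 = 70, y0_2 = 35, x1_2 = 180, y1_2 = 130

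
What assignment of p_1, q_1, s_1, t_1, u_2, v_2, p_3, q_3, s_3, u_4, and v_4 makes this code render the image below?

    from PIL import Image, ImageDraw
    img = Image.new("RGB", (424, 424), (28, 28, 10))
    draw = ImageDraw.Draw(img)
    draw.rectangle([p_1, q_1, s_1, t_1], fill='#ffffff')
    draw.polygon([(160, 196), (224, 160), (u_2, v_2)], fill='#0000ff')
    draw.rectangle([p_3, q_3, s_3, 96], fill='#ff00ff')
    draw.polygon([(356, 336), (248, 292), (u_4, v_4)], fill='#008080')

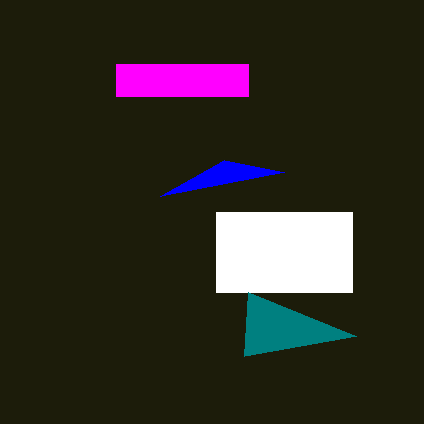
p_1 = 216, q_1 = 212, s_1 = 352, t_1 = 292, u_2 = 284, v_2 = 172, p_3 = 116, q_3 = 64, s_3 = 248, u_4 = 244, v_4 = 356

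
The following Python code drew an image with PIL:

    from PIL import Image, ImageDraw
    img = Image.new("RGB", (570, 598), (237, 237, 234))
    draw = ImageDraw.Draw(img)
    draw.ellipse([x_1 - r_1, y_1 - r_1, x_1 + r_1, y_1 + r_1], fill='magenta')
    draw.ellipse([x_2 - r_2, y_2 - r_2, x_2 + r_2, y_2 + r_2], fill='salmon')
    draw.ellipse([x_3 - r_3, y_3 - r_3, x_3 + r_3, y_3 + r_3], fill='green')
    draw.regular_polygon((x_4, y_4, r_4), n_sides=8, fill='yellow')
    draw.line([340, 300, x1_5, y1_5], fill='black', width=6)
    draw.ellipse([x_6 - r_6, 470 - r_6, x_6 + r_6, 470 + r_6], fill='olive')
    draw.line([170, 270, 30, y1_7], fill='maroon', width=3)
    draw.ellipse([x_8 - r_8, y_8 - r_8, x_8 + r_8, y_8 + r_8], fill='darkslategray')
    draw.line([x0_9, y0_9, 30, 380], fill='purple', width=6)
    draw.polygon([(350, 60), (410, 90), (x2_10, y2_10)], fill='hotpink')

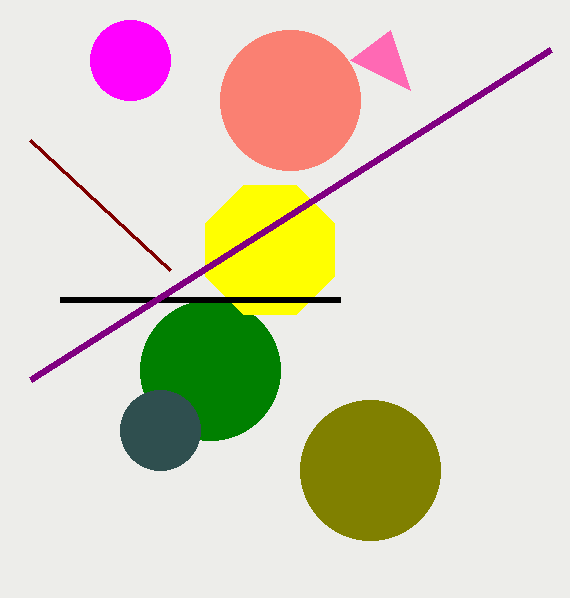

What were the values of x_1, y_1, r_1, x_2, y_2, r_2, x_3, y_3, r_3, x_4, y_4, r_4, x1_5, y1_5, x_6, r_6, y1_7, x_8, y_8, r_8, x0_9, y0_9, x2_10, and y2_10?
x_1 = 130; y_1 = 60; r_1 = 40; x_2 = 290; y_2 = 100; r_2 = 70; x_3 = 210; y_3 = 370; r_3 = 70; x_4 = 270; y_4 = 250; r_4 = 70; x1_5 = 60; y1_5 = 300; x_6 = 370; r_6 = 70; y1_7 = 140; x_8 = 160; y_8 = 430; r_8 = 40; x0_9 = 550; y0_9 = 50; x2_10 = 390; y2_10 = 30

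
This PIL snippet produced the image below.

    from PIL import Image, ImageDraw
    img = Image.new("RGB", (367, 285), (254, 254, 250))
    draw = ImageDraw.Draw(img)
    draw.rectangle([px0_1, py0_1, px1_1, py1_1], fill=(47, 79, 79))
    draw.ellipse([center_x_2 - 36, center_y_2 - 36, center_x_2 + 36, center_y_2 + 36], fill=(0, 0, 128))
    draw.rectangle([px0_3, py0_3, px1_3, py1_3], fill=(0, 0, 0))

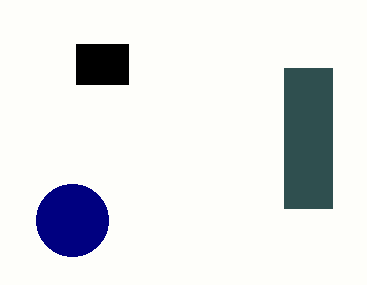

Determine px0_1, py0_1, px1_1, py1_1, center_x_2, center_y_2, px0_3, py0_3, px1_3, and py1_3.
px0_1 = 284
py0_1 = 68
px1_1 = 332
py1_1 = 208
center_x_2 = 72
center_y_2 = 220
px0_3 = 76
py0_3 = 44
px1_3 = 128
py1_3 = 84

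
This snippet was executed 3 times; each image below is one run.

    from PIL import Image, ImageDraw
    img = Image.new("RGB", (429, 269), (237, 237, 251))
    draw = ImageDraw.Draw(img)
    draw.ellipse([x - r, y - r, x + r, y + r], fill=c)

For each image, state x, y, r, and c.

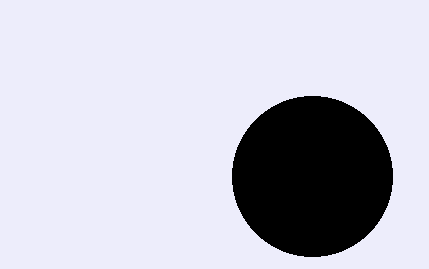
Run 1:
x = 312, y = 176, r = 80, c = 'black'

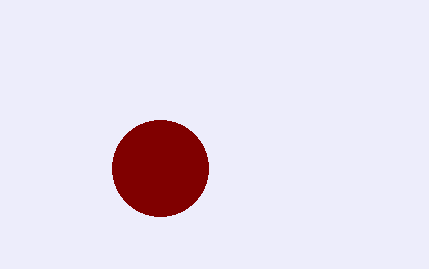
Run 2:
x = 160, y = 168, r = 48, c = 'maroon'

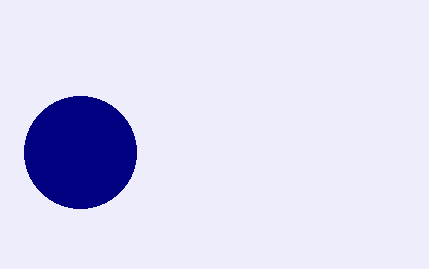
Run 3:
x = 80, y = 152, r = 56, c = 'navy'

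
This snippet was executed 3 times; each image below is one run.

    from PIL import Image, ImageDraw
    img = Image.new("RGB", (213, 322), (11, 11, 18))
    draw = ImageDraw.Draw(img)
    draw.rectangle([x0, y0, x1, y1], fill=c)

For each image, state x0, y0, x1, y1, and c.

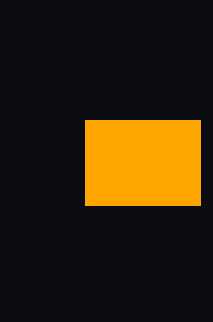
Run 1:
x0 = 85; y0 = 120; x1 = 200; y1 = 205; c = 'orange'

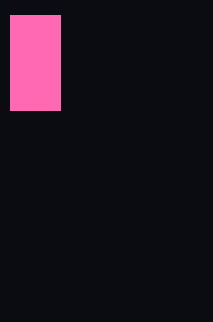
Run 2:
x0 = 10; y0 = 15; x1 = 60; y1 = 110; c = 'hotpink'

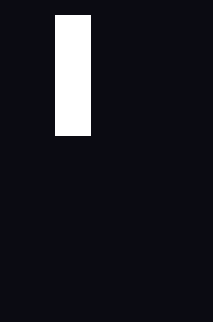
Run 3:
x0 = 55
y0 = 15
x1 = 90
y1 = 135
c = 'white'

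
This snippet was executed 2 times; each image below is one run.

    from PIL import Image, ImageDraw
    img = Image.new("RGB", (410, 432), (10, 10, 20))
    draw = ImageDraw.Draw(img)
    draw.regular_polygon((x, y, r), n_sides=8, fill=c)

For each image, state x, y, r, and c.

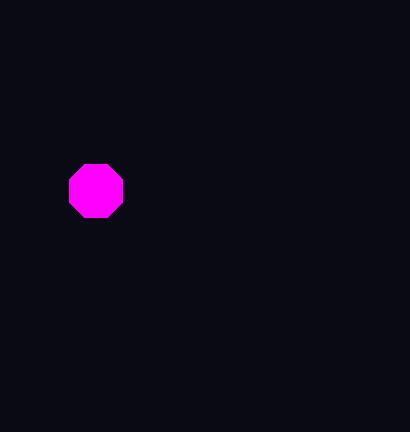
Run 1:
x = 96; y = 191; r = 29; c = 'magenta'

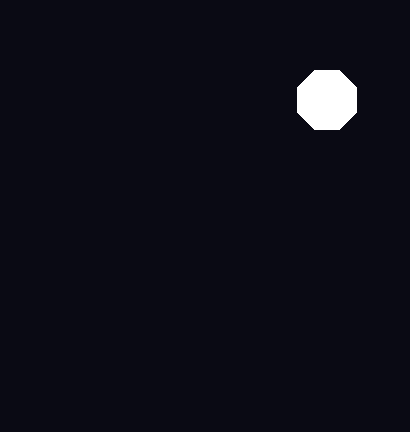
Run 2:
x = 327
y = 100
r = 32
c = 'white'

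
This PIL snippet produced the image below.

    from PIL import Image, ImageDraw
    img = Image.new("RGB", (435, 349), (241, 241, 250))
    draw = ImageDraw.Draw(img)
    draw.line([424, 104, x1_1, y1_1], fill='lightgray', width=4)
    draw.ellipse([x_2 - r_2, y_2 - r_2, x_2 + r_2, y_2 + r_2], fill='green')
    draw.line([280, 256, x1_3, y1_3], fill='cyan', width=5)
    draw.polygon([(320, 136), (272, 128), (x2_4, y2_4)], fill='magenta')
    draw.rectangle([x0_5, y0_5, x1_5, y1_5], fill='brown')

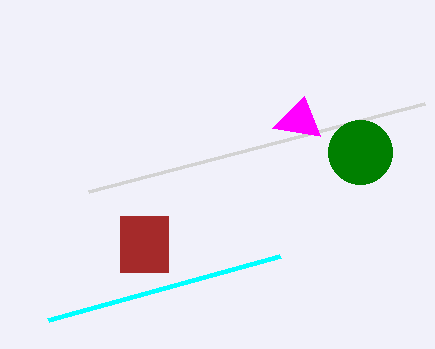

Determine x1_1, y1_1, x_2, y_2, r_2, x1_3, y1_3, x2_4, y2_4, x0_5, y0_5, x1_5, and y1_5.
x1_1 = 88, y1_1 = 192, x_2 = 360, y_2 = 152, r_2 = 32, x1_3 = 48, y1_3 = 320, x2_4 = 304, y2_4 = 96, x0_5 = 120, y0_5 = 216, x1_5 = 168, y1_5 = 272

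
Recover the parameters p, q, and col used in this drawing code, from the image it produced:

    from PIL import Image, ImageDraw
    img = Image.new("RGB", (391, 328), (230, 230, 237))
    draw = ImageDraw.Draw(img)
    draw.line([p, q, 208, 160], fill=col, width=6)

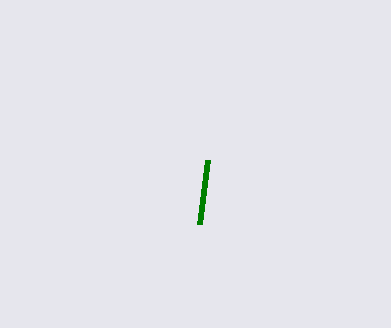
p = 200; q = 224; col = 'green'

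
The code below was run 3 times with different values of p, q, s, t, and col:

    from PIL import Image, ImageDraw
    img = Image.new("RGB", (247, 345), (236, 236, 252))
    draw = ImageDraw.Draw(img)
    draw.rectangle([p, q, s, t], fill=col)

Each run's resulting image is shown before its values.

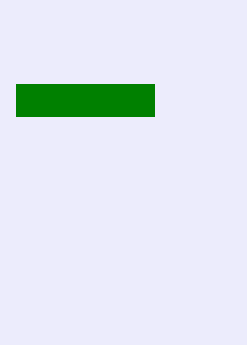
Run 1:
p = 16, q = 84, s = 154, t = 116, col = 'green'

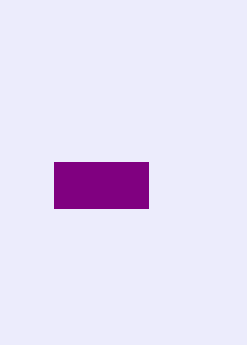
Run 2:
p = 54; q = 162; s = 148; t = 208; col = 'purple'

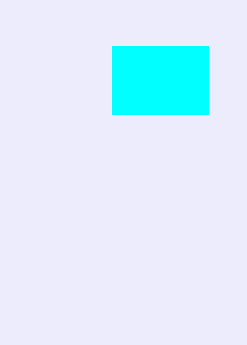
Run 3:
p = 112
q = 46
s = 208
t = 114
col = 'cyan'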